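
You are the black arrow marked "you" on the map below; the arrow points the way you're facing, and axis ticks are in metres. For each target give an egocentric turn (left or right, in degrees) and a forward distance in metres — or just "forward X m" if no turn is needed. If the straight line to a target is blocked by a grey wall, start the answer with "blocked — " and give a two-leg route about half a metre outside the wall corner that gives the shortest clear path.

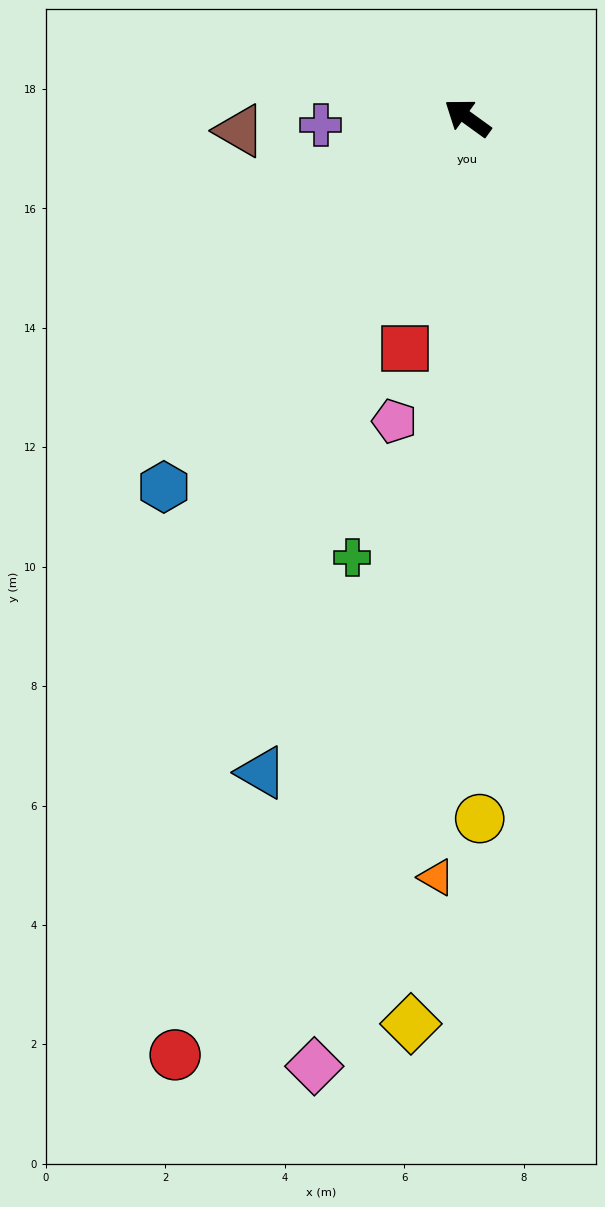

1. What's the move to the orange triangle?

turn left 124°, forward 12.7 m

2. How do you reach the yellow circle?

turn left 127°, forward 11.7 m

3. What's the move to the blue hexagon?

turn left 86°, forward 8.0 m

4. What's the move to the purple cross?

turn left 39°, forward 2.5 m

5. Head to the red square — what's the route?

turn left 111°, forward 4.0 m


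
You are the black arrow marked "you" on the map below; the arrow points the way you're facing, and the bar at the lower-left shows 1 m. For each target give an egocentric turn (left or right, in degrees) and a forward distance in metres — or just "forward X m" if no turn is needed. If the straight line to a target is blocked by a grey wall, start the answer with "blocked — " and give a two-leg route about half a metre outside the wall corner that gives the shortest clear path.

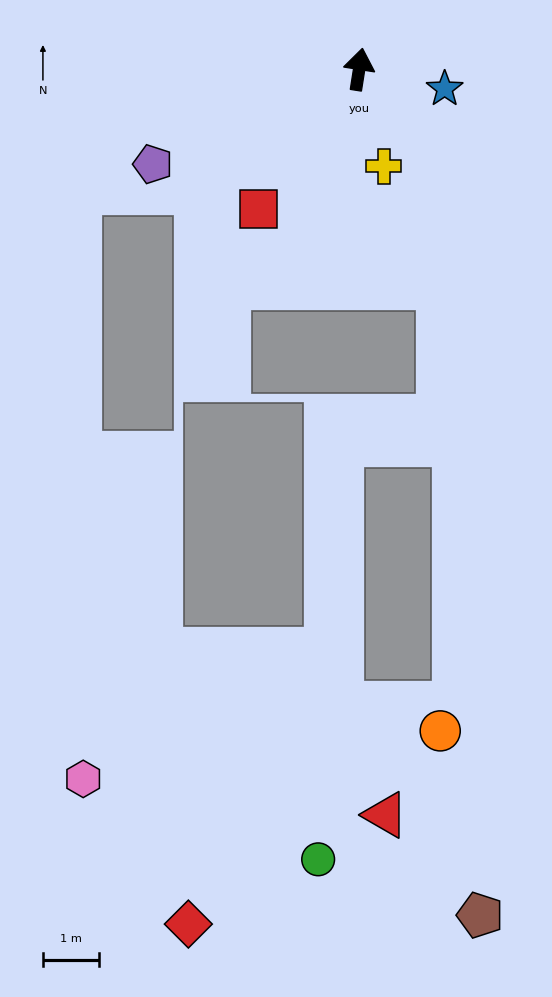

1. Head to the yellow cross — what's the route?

turn right 157°, forward 1.8 m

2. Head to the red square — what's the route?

turn left 153°, forward 3.1 m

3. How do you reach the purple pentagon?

turn left 124°, forward 4.0 m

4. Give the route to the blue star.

turn right 94°, forward 1.6 m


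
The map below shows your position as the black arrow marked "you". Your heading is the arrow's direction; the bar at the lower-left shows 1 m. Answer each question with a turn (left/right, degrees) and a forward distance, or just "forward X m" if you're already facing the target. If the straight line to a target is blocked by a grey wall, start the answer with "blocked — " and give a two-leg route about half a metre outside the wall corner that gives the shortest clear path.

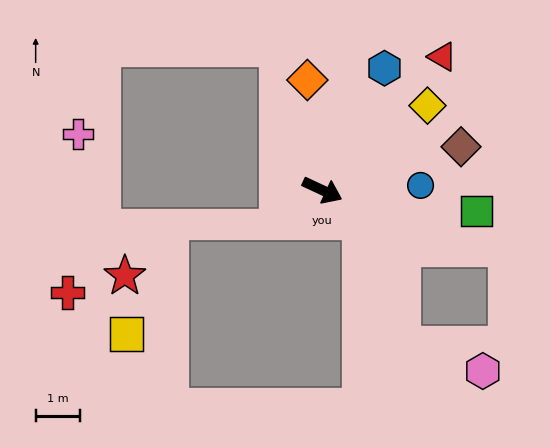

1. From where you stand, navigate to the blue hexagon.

turn left 88°, forward 3.1 m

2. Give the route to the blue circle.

turn left 28°, forward 2.2 m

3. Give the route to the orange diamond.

turn left 123°, forward 2.5 m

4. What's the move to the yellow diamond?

turn left 64°, forward 3.0 m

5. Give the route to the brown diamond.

turn left 42°, forward 3.3 m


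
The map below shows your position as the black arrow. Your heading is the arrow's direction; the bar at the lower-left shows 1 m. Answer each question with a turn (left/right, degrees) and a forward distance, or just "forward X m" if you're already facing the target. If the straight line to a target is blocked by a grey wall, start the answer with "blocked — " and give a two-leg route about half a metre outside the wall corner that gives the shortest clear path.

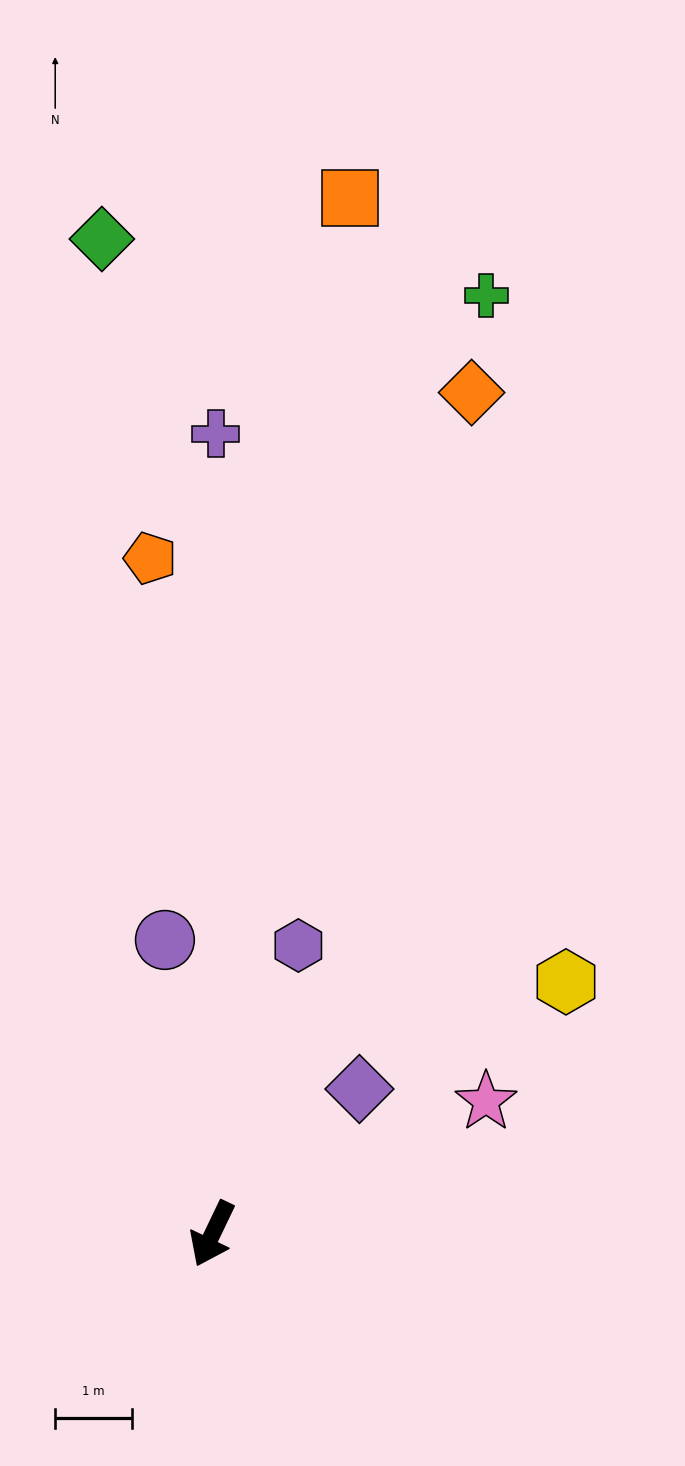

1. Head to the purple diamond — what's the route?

turn left 160°, forward 2.7 m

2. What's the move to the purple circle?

turn right 145°, forward 3.9 m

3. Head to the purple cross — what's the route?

turn right 155°, forward 10.5 m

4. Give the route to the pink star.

turn left 141°, forward 4.0 m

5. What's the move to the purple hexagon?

turn right 171°, forward 3.9 m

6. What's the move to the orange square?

turn right 162°, forward 13.7 m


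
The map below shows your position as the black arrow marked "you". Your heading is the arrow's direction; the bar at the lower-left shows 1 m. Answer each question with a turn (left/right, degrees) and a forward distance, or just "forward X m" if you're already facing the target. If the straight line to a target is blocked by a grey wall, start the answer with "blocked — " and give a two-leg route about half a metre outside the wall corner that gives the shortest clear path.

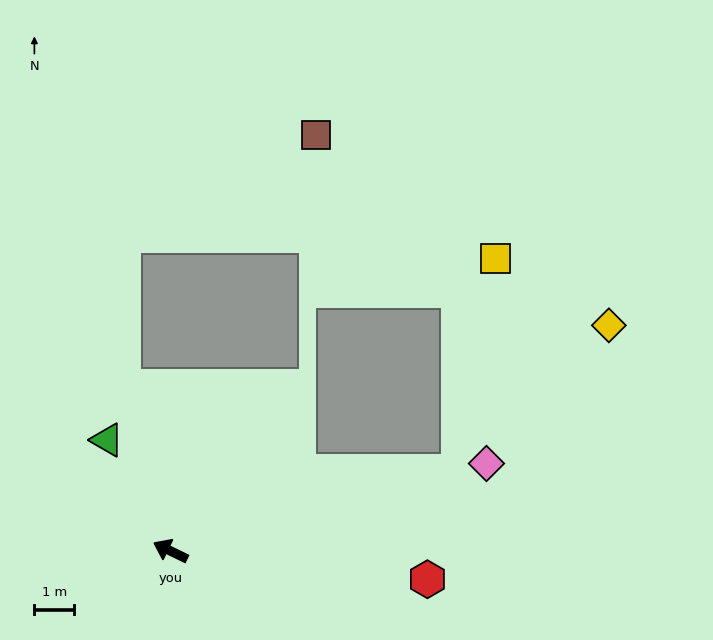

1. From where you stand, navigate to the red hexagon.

turn right 160°, forward 6.5 m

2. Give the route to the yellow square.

blocked — turn right 139°, forward 7.5 m, then turn left 65°, forward 5.4 m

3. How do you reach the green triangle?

turn right 34°, forward 3.2 m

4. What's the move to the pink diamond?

turn right 139°, forward 8.2 m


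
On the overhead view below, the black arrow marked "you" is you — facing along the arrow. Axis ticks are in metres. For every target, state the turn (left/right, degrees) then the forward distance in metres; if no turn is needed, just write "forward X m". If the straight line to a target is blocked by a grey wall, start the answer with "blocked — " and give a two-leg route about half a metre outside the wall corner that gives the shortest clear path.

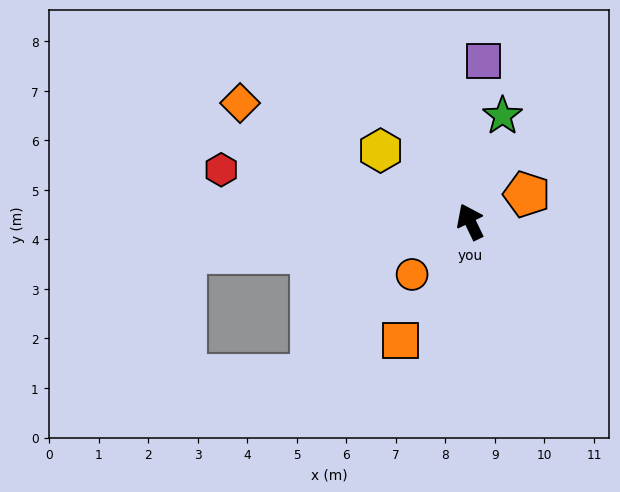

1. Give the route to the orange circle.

turn left 106°, forward 1.6 m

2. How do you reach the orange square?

turn left 124°, forward 2.8 m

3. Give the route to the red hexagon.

turn left 52°, forward 5.1 m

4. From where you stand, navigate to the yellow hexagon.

turn left 26°, forward 2.3 m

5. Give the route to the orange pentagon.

turn right 90°, forward 1.3 m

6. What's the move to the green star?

turn right 43°, forward 2.2 m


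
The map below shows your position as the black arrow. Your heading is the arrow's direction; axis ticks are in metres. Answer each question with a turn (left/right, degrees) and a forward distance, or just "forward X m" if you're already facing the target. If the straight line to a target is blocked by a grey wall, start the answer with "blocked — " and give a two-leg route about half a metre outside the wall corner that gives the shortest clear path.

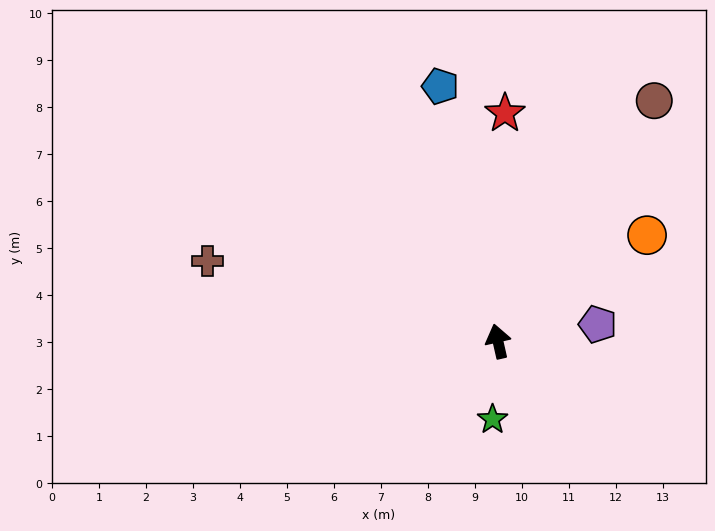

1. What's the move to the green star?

turn left 163°, forward 1.7 m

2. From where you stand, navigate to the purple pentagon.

turn right 93°, forward 2.2 m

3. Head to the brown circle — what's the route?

turn right 46°, forward 6.1 m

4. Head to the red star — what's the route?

turn right 15°, forward 4.9 m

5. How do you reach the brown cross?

turn left 62°, forward 6.4 m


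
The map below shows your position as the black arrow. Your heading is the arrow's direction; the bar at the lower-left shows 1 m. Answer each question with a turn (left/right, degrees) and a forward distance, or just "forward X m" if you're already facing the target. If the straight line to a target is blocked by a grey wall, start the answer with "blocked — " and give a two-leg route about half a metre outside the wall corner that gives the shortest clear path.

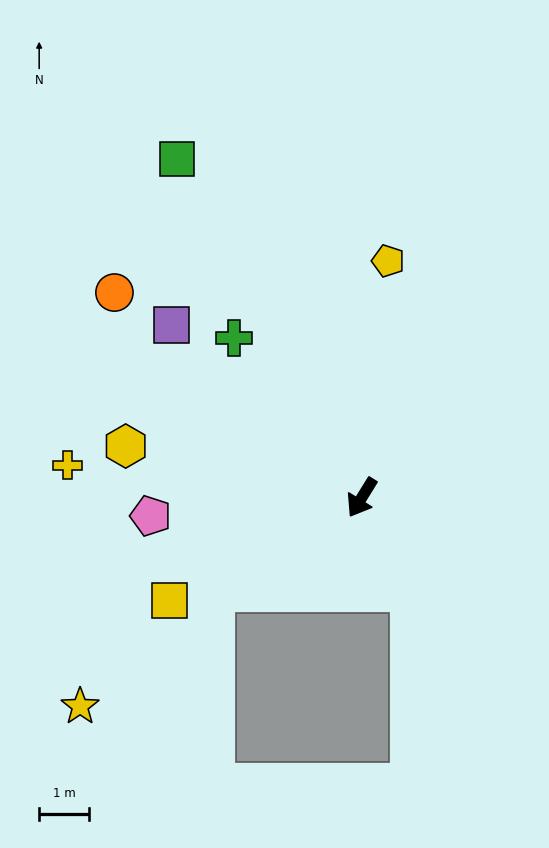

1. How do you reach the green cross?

turn right 109°, forward 4.1 m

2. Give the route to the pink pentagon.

turn right 53°, forward 4.3 m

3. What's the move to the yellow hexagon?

turn right 71°, forward 4.9 m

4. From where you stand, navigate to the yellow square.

turn right 30°, forward 4.4 m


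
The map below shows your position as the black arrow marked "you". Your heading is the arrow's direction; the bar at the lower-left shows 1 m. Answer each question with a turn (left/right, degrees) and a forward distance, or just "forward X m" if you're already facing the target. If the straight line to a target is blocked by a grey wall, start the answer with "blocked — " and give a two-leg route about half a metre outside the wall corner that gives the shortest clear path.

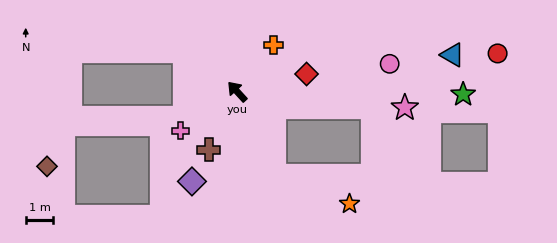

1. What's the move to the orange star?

blocked — turn left 162°, forward 3.3 m, then turn left 44°, forward 2.9 m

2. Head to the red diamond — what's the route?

turn right 118°, forward 2.6 m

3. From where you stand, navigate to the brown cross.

turn left 112°, forward 2.3 m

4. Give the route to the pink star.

turn right 138°, forward 6.1 m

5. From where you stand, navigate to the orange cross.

turn right 81°, forward 2.1 m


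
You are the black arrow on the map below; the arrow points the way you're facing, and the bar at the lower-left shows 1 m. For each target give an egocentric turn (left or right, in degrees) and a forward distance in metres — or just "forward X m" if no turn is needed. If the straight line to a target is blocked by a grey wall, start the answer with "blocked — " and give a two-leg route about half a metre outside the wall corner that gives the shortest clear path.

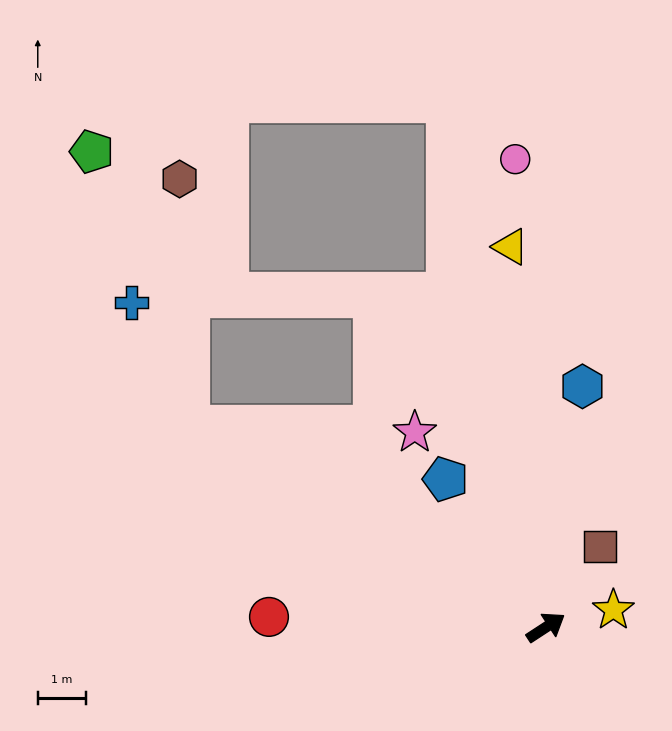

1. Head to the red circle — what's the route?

turn left 145°, forward 5.8 m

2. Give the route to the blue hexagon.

turn left 48°, forward 5.1 m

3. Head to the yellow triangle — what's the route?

turn left 62°, forward 7.9 m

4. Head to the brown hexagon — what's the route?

blocked — turn left 117°, forward 8.5 m, then turn right 58°, forward 5.1 m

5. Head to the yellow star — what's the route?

turn right 19°, forward 1.4 m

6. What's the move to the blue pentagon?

turn left 91°, forward 3.7 m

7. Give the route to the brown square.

turn left 23°, forward 2.0 m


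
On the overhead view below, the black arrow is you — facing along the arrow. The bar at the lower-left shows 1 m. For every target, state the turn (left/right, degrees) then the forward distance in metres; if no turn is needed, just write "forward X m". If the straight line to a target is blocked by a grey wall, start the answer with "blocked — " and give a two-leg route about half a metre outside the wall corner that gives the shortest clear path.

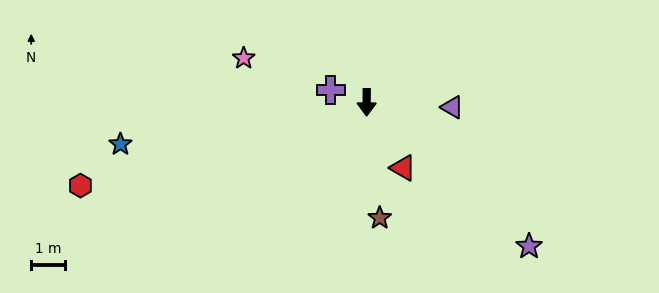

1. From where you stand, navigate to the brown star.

turn left 7°, forward 3.4 m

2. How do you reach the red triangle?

turn left 29°, forward 2.2 m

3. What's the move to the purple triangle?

turn left 87°, forward 2.5 m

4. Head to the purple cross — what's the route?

turn right 109°, forward 1.1 m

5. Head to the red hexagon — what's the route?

turn right 73°, forward 8.8 m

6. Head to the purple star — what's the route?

turn left 49°, forward 6.4 m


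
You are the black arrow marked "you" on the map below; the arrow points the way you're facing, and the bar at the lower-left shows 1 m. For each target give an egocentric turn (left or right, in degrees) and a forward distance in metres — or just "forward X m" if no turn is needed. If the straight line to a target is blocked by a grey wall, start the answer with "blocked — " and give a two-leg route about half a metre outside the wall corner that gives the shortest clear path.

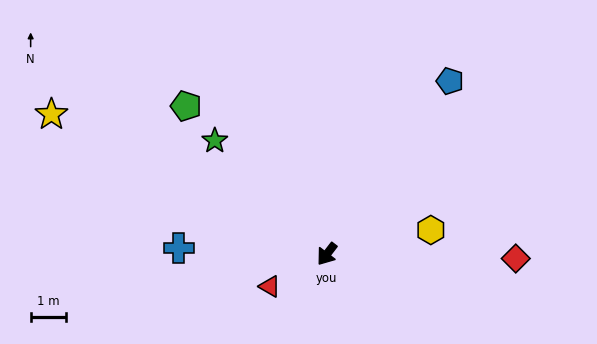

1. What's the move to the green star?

turn right 98°, forward 4.5 m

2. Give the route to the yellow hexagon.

turn left 141°, forward 3.0 m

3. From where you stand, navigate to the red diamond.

turn left 126°, forward 5.3 m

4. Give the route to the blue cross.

turn right 55°, forward 4.2 m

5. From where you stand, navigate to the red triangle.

turn right 23°, forward 1.8 m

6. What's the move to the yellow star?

turn right 79°, forward 8.7 m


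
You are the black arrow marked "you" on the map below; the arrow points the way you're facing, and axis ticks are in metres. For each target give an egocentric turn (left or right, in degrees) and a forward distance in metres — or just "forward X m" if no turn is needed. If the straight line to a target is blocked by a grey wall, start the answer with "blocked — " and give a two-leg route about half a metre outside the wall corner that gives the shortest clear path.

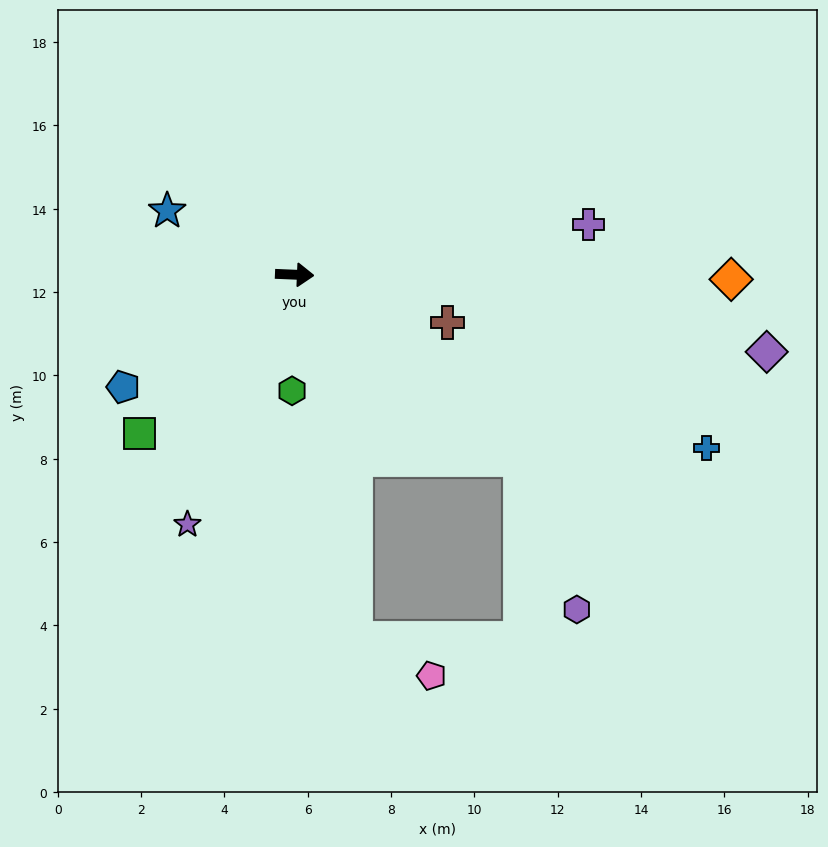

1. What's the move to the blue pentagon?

turn right 144°, forward 4.9 m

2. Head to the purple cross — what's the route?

turn left 12°, forward 7.1 m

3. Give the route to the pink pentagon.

blocked — turn right 78°, forward 8.9 m, then turn left 55°, forward 2.0 m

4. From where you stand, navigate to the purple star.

turn right 111°, forward 6.5 m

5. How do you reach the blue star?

turn left 156°, forward 3.4 m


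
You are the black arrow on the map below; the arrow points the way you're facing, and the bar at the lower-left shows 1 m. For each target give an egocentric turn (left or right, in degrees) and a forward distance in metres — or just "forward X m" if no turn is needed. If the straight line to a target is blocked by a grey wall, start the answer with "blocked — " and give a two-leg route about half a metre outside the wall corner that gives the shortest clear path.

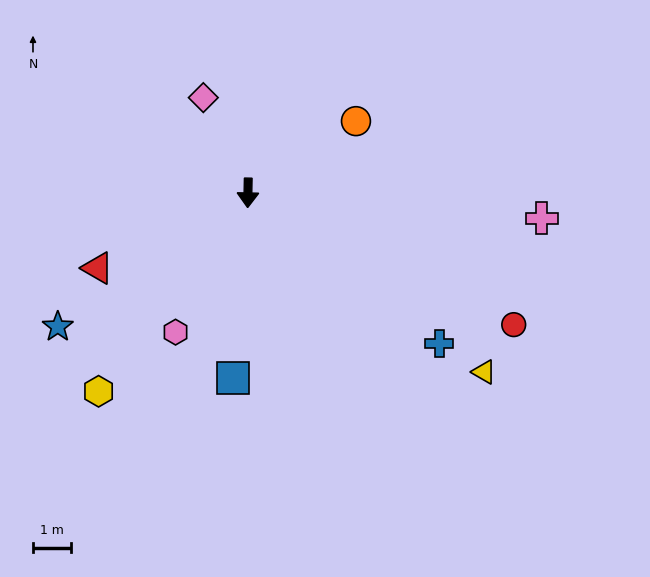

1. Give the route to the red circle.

turn left 65°, forward 7.7 m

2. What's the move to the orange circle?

turn left 125°, forward 3.4 m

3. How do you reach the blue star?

turn right 54°, forward 6.0 m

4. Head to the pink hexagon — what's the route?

turn right 26°, forward 4.1 m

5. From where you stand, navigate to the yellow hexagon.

turn right 36°, forward 6.5 m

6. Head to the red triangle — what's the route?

turn right 62°, forward 4.4 m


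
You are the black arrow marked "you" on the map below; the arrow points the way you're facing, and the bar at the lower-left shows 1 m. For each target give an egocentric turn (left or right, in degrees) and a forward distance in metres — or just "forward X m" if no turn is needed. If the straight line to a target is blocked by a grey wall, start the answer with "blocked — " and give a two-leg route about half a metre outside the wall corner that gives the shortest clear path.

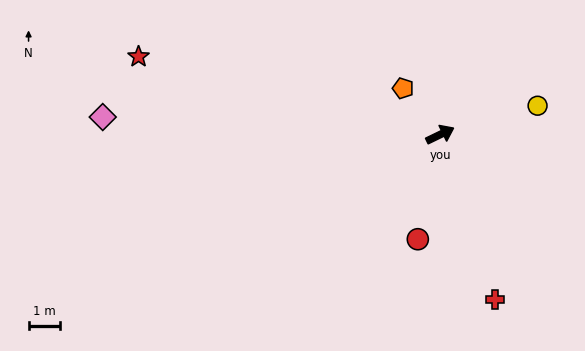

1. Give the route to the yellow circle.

turn right 9°, forward 3.2 m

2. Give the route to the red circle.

turn right 128°, forward 3.4 m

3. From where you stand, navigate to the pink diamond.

turn left 151°, forward 10.6 m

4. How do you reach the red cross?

turn right 97°, forward 5.4 m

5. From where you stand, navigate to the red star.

turn left 140°, forward 9.8 m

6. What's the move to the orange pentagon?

turn left 103°, forward 1.9 m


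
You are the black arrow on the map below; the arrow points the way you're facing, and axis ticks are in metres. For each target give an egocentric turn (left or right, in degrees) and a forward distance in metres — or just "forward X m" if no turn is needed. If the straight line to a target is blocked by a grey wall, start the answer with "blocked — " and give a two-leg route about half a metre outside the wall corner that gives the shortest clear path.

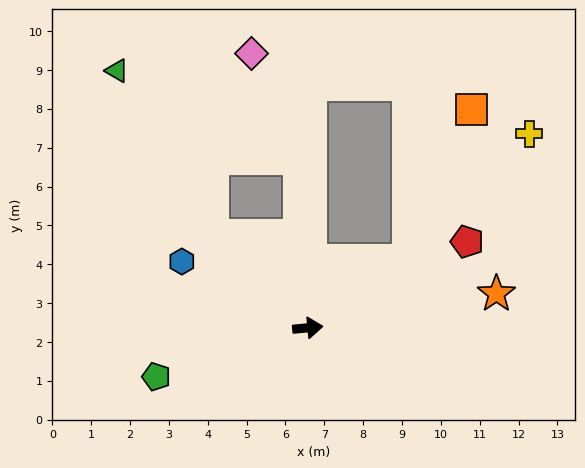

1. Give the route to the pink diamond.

blocked — turn left 87°, forward 4.4 m, then turn left 22°, forward 3.0 m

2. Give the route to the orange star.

turn left 5°, forward 4.9 m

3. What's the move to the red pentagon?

turn left 23°, forward 4.7 m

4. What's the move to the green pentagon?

turn right 168°, forward 4.1 m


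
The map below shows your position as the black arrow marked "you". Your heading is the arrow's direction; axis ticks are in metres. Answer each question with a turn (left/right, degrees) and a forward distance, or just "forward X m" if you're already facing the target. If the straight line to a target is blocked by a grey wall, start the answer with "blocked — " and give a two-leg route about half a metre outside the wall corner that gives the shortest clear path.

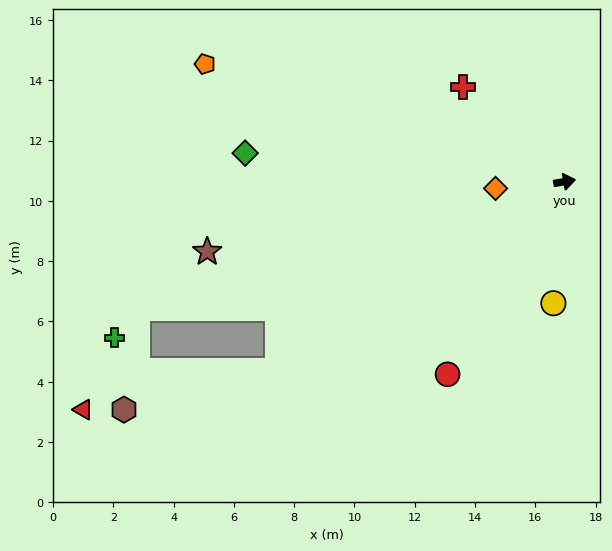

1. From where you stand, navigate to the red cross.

turn left 127°, forward 4.6 m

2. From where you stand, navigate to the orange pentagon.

turn left 152°, forward 12.6 m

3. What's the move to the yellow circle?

turn right 105°, forward 4.1 m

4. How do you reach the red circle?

turn right 131°, forward 7.5 m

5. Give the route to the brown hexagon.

blocked — turn right 157°, forward 11.4 m, then turn right 19°, forward 5.3 m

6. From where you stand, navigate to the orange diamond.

turn left 176°, forward 2.3 m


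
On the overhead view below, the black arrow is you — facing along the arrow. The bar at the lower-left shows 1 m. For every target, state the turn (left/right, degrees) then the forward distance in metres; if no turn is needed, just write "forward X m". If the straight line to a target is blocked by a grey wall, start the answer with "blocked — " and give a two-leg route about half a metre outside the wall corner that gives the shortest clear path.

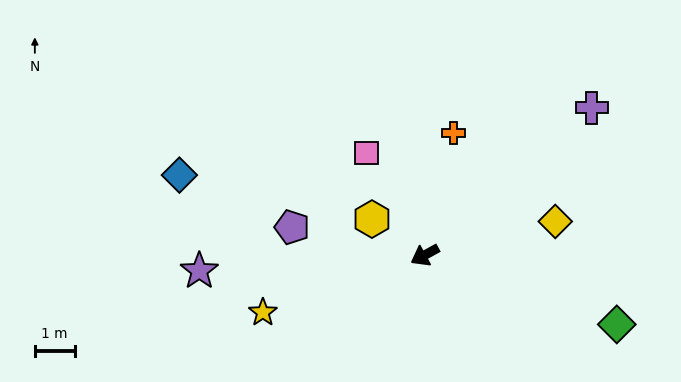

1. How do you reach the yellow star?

turn right 9°, forward 4.3 m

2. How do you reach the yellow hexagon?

turn right 63°, forward 1.6 m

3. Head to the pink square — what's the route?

turn right 89°, forward 3.0 m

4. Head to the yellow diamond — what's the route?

turn left 166°, forward 3.4 m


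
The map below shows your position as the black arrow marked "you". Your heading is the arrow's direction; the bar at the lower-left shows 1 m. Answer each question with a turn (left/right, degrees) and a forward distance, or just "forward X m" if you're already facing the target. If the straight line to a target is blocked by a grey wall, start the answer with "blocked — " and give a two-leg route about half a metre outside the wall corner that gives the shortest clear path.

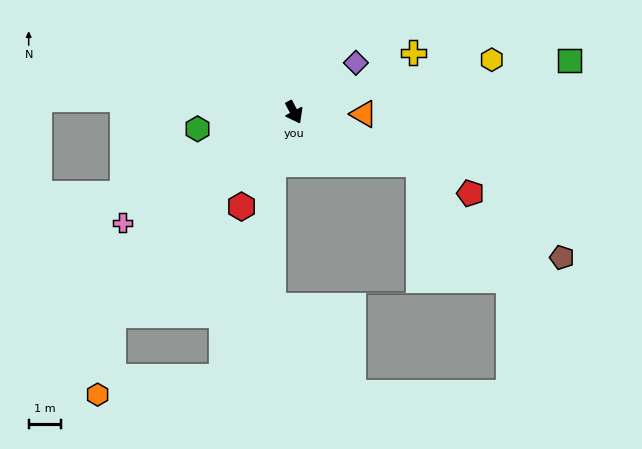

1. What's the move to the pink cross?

turn right 85°, forward 6.2 m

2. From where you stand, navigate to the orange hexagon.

blocked — turn right 70°, forward 8.3 m, then turn left 32°, forward 2.5 m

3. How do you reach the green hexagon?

turn right 108°, forward 3.0 m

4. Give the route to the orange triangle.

turn left 60°, forward 2.1 m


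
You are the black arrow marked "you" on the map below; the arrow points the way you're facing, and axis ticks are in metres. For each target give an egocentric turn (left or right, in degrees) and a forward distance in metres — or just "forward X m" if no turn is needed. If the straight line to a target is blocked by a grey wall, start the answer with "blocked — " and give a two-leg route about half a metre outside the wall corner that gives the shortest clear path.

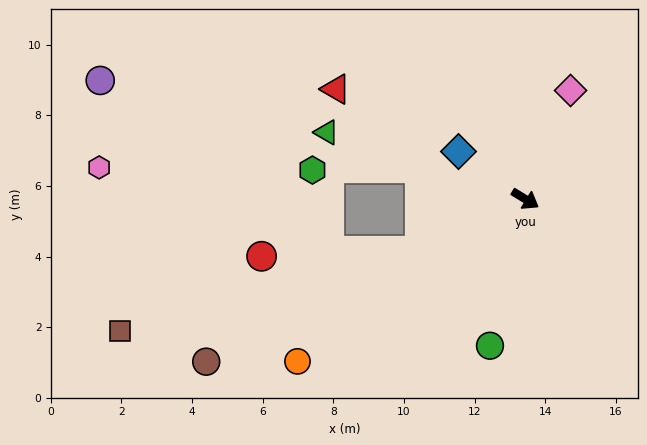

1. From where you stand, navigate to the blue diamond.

turn left 176°, forward 2.3 m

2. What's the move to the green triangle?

turn right 167°, forward 5.9 m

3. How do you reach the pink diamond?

turn left 99°, forward 3.3 m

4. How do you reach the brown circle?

turn right 122°, forward 10.1 m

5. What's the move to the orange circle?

turn right 113°, forward 7.9 m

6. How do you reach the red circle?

blocked — turn right 122°, forward 3.3 m, then turn right 25°, forward 4.5 m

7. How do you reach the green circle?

turn right 72°, forward 4.3 m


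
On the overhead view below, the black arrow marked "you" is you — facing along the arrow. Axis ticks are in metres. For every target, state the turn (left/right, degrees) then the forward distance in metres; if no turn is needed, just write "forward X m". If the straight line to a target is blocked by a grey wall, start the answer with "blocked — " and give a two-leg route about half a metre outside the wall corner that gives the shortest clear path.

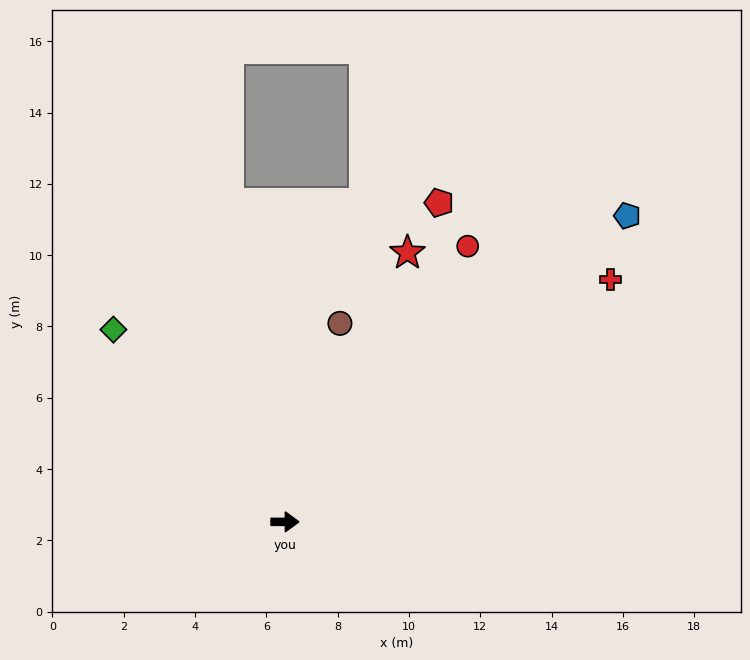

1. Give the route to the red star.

turn left 66°, forward 8.3 m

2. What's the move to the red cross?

turn left 37°, forward 11.4 m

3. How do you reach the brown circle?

turn left 75°, forward 5.8 m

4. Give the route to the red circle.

turn left 56°, forward 9.3 m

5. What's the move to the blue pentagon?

turn left 42°, forward 12.9 m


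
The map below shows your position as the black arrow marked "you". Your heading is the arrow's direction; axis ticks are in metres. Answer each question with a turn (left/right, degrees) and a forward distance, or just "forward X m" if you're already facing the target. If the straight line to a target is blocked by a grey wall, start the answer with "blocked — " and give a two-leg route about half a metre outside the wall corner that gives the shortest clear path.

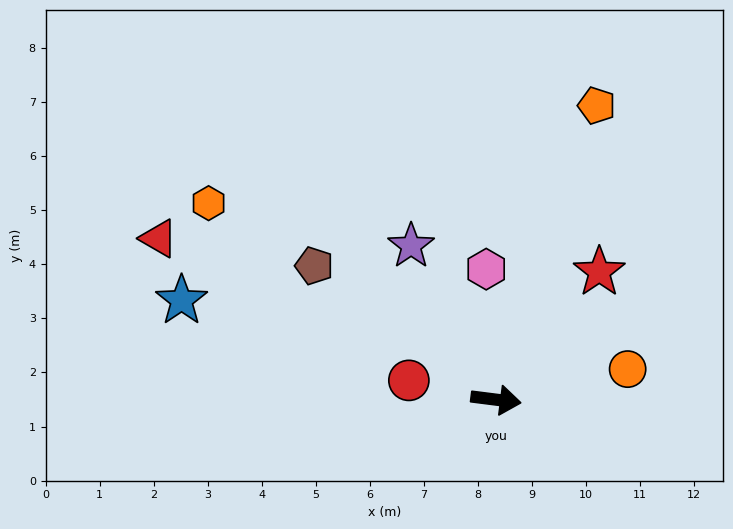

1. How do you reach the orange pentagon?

turn left 78°, forward 5.7 m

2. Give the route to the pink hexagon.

turn left 102°, forward 2.4 m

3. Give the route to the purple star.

turn left 126°, forward 3.2 m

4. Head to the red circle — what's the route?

turn left 175°, forward 1.7 m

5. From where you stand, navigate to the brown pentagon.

turn left 151°, forward 4.2 m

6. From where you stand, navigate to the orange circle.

turn left 20°, forward 2.5 m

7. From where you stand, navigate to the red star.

turn left 58°, forward 3.0 m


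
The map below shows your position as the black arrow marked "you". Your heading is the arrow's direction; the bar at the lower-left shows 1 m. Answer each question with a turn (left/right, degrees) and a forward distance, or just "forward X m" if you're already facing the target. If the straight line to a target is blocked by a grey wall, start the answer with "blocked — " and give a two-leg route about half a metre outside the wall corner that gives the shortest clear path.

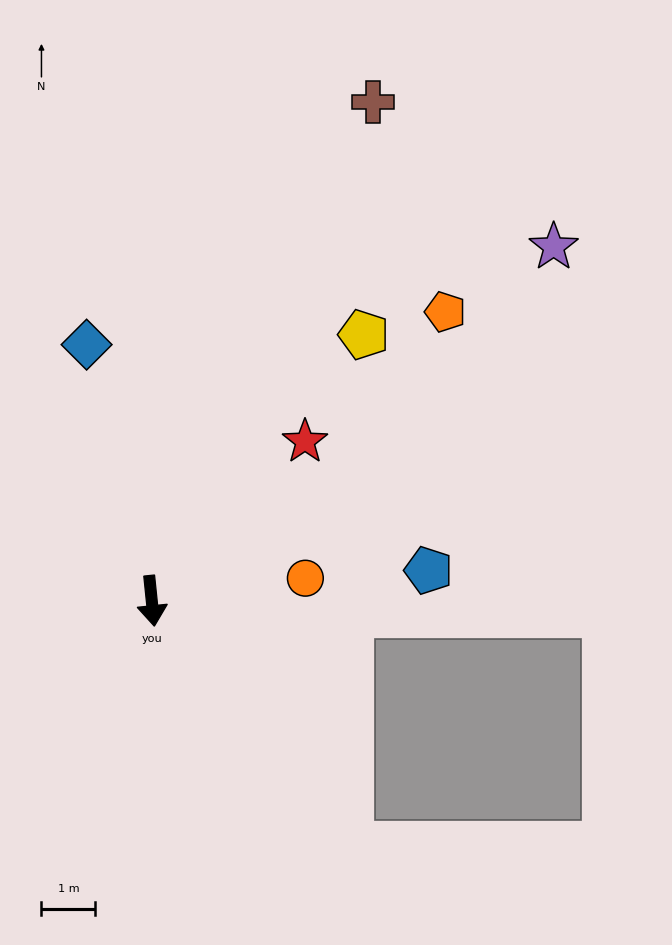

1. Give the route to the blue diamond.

turn right 172°, forward 4.9 m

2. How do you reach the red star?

turn left 130°, forward 4.1 m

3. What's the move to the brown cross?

turn left 150°, forward 10.1 m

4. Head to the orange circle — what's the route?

turn left 93°, forward 2.9 m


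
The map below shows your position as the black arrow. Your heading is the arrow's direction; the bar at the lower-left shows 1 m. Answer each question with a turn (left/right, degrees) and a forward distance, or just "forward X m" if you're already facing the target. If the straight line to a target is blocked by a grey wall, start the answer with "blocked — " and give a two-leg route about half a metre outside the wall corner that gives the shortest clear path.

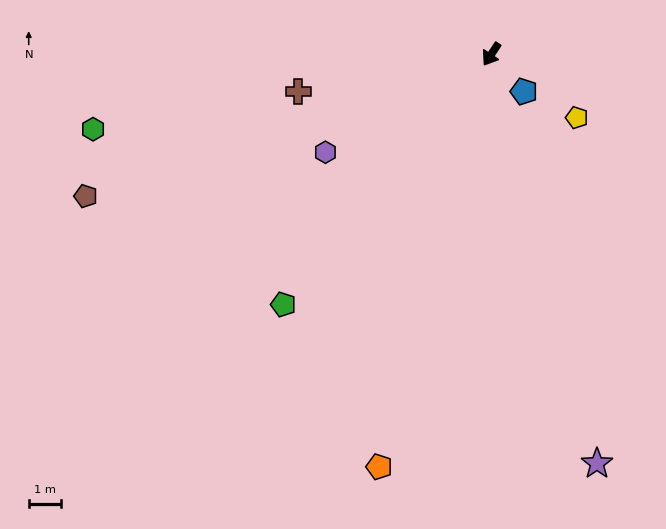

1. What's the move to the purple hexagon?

turn right 26°, forward 5.9 m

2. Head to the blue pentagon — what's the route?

turn left 75°, forward 1.5 m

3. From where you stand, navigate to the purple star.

turn left 48°, forward 13.0 m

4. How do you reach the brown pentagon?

turn right 37°, forward 13.2 m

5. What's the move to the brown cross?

turn right 46°, forward 6.1 m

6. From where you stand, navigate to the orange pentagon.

turn left 18°, forward 13.1 m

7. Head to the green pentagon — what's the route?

turn right 6°, forward 10.0 m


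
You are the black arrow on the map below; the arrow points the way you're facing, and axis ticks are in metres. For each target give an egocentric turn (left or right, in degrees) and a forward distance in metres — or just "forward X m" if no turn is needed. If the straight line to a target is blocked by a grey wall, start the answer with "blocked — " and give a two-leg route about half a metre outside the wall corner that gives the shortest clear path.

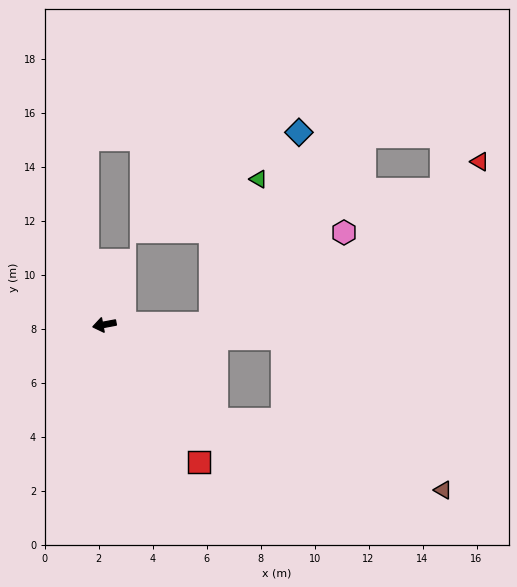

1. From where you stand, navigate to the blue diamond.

blocked — turn left 170°, forward 3.9 m, then turn left 64°, forward 7.8 m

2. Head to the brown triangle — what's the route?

blocked — turn left 129°, forward 5.5 m, then turn left 23°, forward 8.8 m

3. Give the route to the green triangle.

blocked — turn left 170°, forward 3.9 m, then turn left 71°, forward 5.6 m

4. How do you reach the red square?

turn left 114°, forward 6.2 m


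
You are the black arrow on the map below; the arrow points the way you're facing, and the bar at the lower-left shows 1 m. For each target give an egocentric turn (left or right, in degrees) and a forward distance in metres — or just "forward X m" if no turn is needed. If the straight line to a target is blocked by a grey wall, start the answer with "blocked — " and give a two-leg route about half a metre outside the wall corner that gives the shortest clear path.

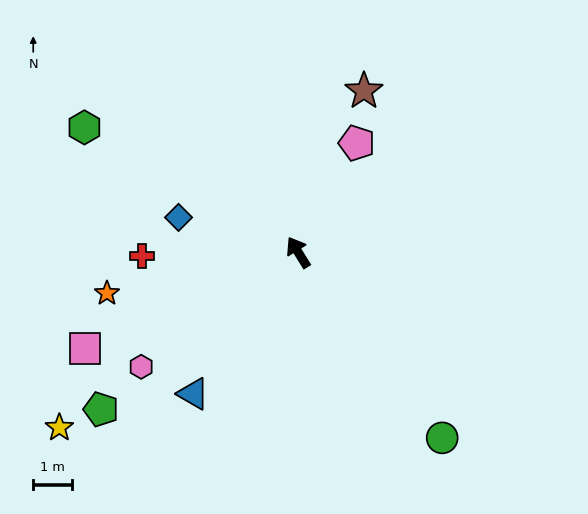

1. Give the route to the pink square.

turn left 83°, forward 6.1 m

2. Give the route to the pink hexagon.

turn left 94°, forward 5.1 m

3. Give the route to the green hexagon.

turn left 28°, forward 6.5 m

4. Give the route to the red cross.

turn left 60°, forward 4.1 m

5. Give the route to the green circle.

turn right 174°, forward 6.1 m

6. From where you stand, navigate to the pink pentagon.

turn right 60°, forward 3.2 m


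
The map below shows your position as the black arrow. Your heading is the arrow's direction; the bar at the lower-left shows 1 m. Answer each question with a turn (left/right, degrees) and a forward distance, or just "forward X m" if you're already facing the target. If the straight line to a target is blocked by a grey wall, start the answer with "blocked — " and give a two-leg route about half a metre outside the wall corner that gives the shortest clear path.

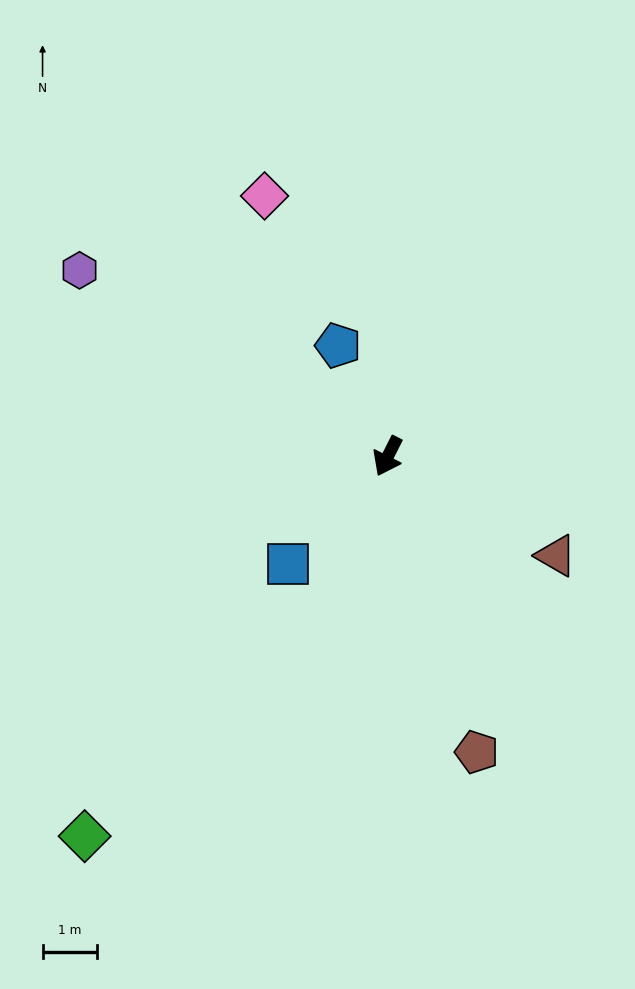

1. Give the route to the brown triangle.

turn left 86°, forward 3.6 m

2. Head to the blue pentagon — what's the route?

turn right 129°, forward 2.2 m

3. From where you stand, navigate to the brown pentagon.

turn left 44°, forward 5.6 m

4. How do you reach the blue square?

turn right 16°, forward 2.7 m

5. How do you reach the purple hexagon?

turn right 94°, forward 6.6 m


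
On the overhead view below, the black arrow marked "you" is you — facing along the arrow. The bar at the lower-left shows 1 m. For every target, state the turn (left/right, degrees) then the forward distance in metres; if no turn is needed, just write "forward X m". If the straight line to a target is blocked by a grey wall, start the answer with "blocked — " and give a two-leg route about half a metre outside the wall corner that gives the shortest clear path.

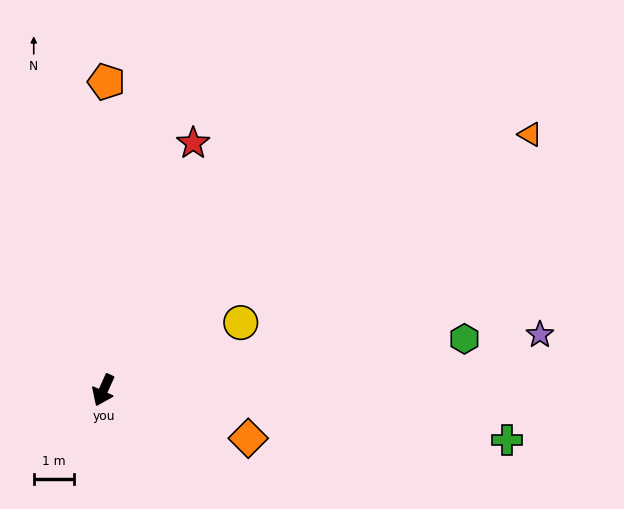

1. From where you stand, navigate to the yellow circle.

turn left 141°, forward 3.8 m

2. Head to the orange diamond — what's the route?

turn left 96°, forward 3.8 m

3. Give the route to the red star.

turn right 176°, forward 6.6 m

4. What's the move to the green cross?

turn left 107°, forward 10.2 m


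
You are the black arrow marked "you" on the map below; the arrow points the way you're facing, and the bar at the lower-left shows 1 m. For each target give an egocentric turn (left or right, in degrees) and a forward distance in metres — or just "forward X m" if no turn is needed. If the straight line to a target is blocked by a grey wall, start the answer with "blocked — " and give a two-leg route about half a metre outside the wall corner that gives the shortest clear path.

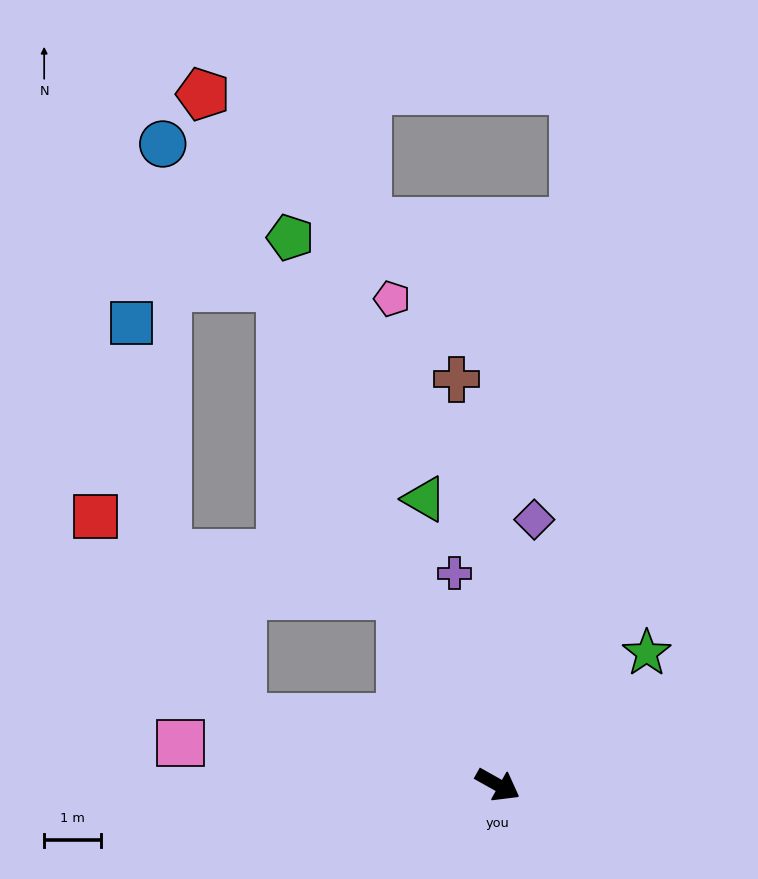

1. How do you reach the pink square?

turn right 158°, forward 5.7 m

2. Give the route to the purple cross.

turn left 131°, forward 3.8 m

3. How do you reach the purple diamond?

turn left 111°, forward 4.8 m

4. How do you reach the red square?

blocked — turn right 165°, forward 4.7 m, then turn right 40°, forward 4.4 m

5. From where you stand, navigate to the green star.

turn left 71°, forward 3.5 m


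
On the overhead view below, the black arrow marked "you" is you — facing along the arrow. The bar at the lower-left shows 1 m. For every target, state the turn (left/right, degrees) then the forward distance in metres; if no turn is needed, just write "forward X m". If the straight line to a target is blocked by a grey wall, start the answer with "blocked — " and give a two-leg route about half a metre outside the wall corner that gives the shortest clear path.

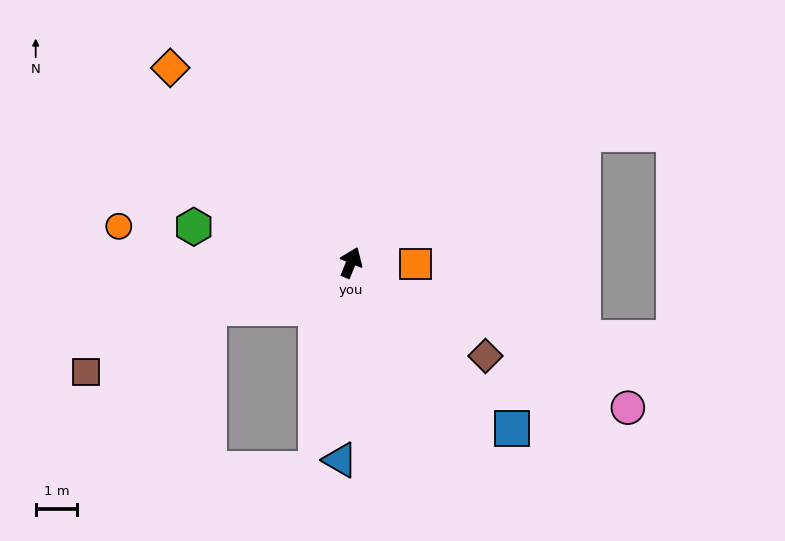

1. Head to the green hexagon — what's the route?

turn left 100°, forward 3.9 m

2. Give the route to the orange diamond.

turn left 65°, forward 6.4 m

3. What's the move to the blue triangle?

turn right 161°, forward 4.7 m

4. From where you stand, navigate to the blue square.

turn right 114°, forward 5.5 m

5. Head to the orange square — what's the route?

turn right 69°, forward 1.5 m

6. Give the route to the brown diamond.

turn right 102°, forward 3.9 m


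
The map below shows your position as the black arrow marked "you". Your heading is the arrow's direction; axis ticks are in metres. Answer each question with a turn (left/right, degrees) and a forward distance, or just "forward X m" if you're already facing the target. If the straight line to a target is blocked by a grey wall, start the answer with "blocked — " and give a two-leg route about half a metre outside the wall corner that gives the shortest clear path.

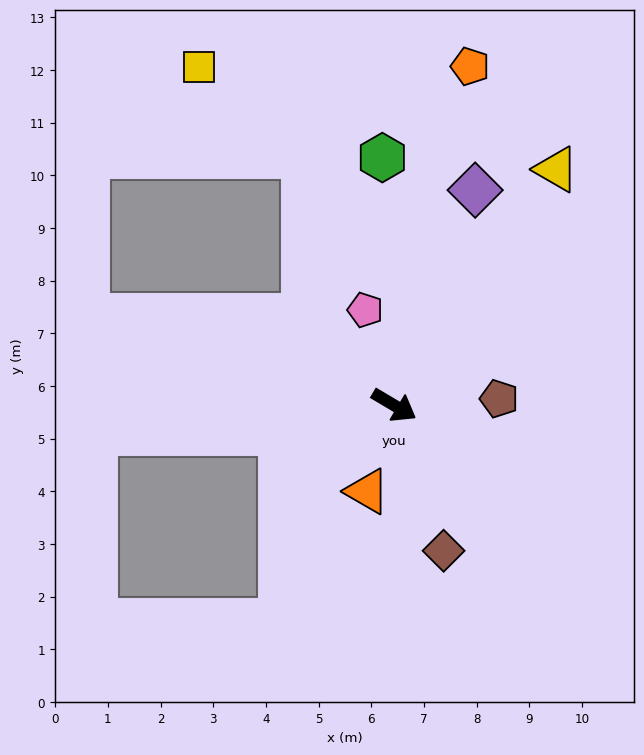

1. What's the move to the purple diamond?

turn left 100°, forward 4.4 m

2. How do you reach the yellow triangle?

turn left 86°, forward 5.4 m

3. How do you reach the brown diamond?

turn right 41°, forward 2.9 m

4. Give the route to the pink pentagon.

turn left 138°, forward 1.9 m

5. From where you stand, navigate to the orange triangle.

turn right 77°, forward 1.7 m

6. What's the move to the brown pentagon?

turn left 34°, forward 2.0 m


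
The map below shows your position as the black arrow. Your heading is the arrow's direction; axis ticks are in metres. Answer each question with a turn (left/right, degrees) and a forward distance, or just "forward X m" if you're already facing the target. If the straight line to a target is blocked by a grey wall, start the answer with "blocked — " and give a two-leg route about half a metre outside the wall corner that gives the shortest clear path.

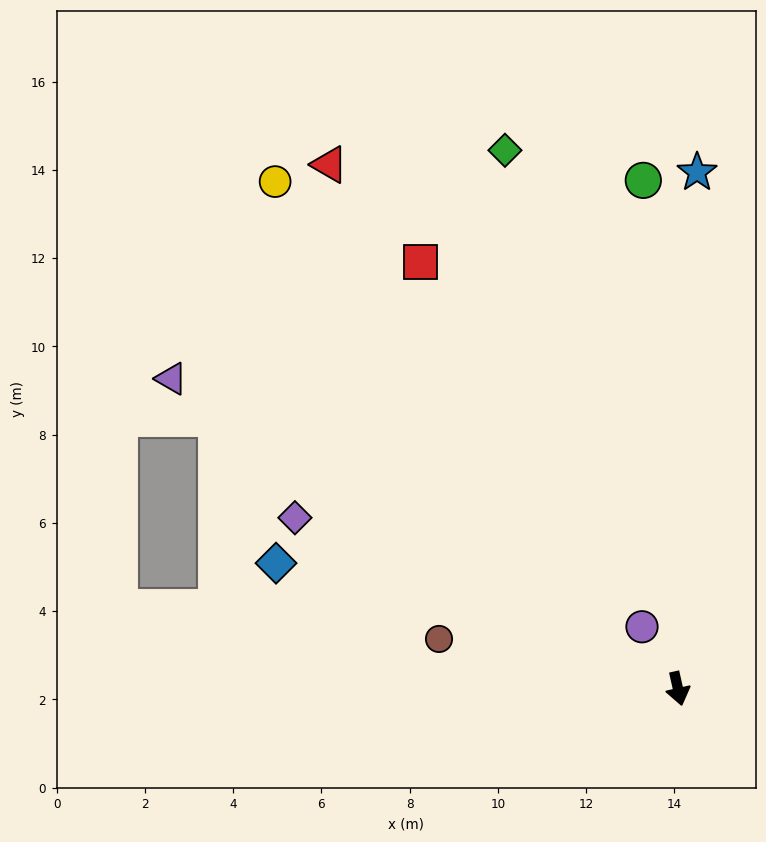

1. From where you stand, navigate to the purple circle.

turn right 162°, forward 1.6 m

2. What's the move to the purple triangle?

turn right 134°, forward 13.5 m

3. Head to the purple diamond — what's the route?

turn right 127°, forward 9.5 m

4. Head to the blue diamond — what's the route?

turn right 120°, forward 9.5 m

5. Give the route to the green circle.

turn left 171°, forward 11.5 m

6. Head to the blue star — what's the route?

turn left 165°, forward 11.7 m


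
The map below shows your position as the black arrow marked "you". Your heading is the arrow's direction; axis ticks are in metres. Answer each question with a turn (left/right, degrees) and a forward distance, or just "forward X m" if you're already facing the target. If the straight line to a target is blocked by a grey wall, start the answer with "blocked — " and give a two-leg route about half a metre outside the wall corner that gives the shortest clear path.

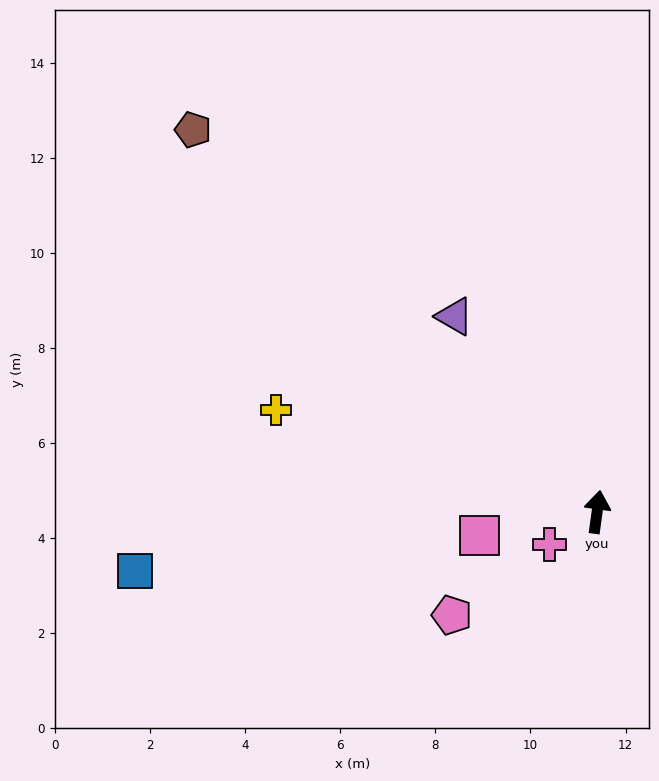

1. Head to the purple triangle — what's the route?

turn left 44°, forward 5.1 m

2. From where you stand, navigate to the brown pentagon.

turn left 54°, forward 11.7 m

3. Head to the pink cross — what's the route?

turn left 133°, forward 1.2 m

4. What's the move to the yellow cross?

turn left 80°, forward 7.1 m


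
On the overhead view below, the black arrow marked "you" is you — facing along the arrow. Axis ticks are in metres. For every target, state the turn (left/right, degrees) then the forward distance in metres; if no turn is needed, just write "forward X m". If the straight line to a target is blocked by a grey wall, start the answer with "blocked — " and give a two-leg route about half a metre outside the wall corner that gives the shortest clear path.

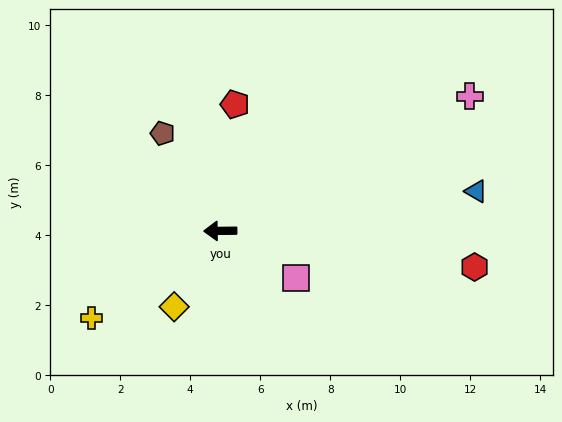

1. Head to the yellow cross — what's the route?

turn left 33°, forward 4.4 m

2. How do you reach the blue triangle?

turn right 172°, forward 7.4 m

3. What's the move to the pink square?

turn left 147°, forward 2.6 m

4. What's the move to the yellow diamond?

turn left 58°, forward 2.5 m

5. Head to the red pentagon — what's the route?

turn right 97°, forward 3.6 m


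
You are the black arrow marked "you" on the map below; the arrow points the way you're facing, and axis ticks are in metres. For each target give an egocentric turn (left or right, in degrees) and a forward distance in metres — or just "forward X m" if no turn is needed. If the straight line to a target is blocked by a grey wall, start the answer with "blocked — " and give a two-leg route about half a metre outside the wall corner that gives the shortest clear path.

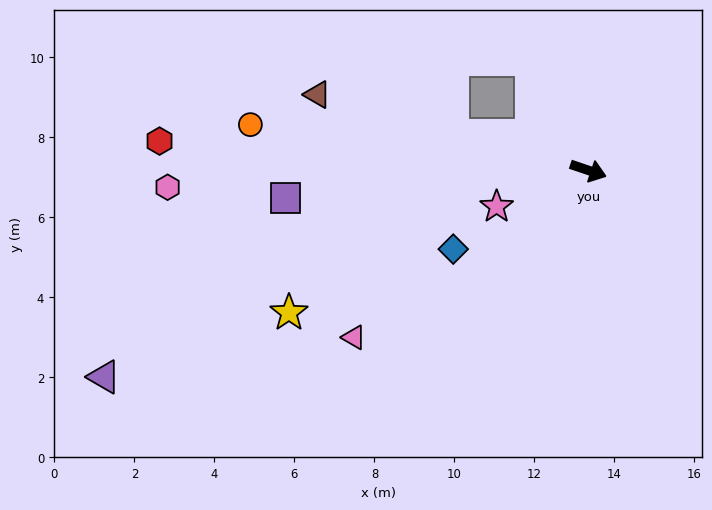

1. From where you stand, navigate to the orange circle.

turn right 169°, forward 8.5 m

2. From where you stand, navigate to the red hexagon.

turn right 165°, forward 10.7 m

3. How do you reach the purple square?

turn right 156°, forward 7.6 m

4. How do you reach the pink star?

turn right 140°, forward 2.5 m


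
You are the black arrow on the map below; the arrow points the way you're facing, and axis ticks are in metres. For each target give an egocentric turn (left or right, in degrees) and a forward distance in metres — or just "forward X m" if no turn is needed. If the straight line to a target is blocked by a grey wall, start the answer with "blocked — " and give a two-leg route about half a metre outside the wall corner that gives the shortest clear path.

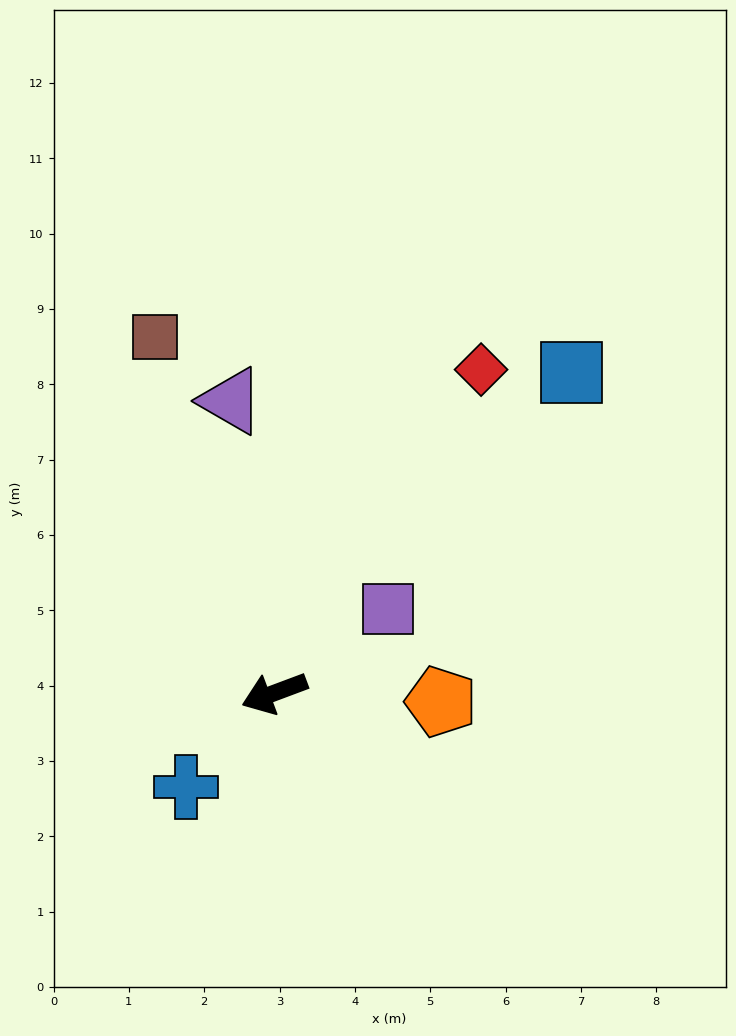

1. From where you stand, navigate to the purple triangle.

turn right 102°, forward 3.9 m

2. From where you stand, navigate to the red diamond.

turn right 143°, forward 5.1 m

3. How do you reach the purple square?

turn right 164°, forward 1.9 m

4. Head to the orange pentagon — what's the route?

turn left 156°, forward 2.2 m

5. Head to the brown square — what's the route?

turn right 92°, forward 5.0 m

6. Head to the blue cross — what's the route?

turn left 26°, forward 1.7 m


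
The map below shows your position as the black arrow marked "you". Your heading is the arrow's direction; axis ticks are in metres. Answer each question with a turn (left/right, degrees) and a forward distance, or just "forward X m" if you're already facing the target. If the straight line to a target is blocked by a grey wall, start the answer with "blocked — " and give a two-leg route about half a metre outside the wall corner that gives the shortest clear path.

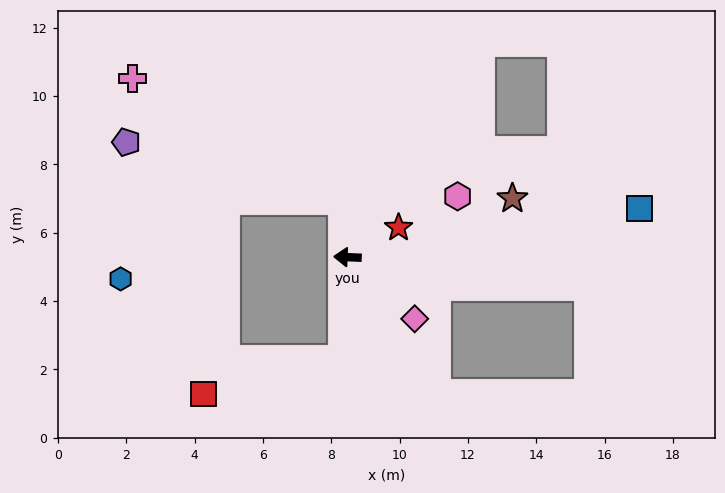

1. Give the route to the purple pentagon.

blocked — turn right 82°, forward 1.7 m, then turn left 69°, forward 6.5 m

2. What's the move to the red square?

blocked — turn left 89°, forward 3.0 m, then turn right 73°, forward 4.2 m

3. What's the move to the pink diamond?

turn left 140°, forward 2.7 m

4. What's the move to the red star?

turn right 148°, forward 1.7 m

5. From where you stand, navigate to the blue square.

turn right 168°, forward 8.7 m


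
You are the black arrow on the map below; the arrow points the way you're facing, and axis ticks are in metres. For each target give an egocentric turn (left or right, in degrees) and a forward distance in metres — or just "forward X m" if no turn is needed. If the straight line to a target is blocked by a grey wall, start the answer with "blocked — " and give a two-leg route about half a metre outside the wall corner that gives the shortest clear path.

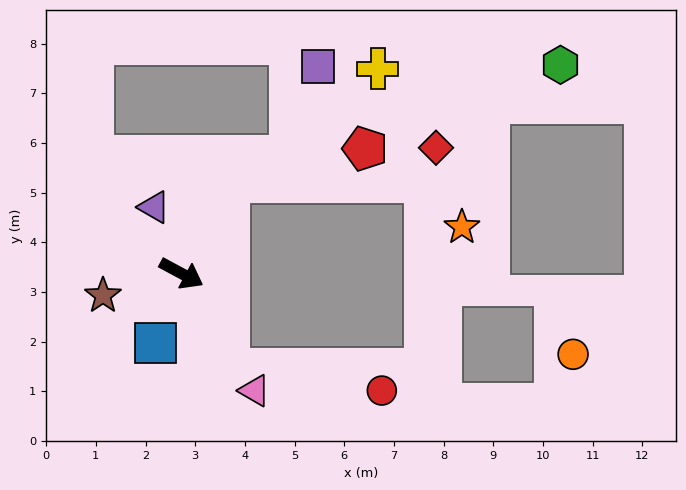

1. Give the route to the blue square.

turn right 82°, forward 1.5 m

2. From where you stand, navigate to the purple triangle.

turn left 141°, forward 1.4 m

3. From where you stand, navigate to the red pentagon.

blocked — turn left 91°, forward 2.1 m, then turn right 49°, forward 2.8 m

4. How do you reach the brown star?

turn right 136°, forward 1.6 m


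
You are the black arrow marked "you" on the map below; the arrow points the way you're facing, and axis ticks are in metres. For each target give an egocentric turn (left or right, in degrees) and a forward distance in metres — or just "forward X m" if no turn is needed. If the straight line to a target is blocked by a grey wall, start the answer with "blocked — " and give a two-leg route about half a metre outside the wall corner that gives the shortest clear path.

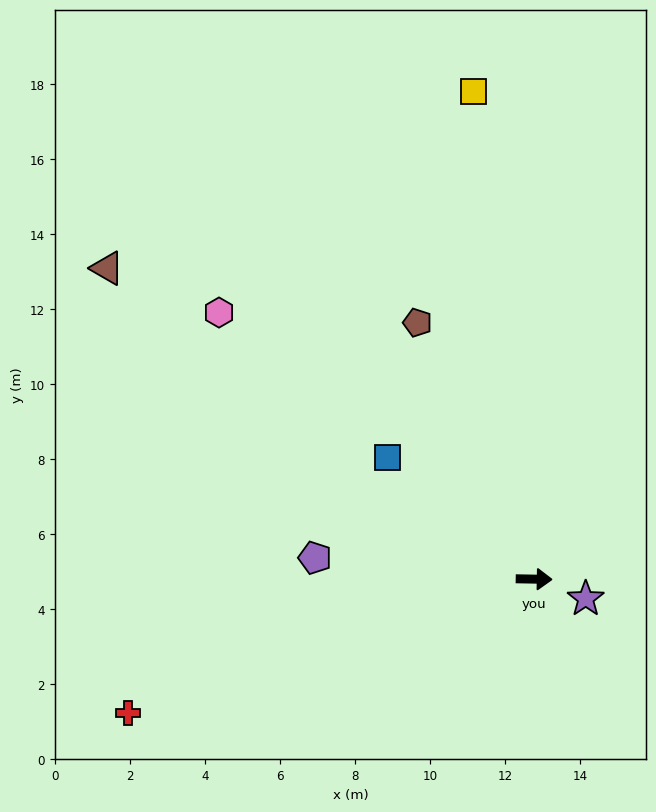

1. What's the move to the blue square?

turn left 141°, forward 5.1 m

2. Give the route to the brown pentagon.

turn left 115°, forward 7.5 m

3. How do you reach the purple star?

turn right 20°, forward 1.5 m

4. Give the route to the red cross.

turn right 161°, forward 11.4 m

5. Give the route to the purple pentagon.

turn left 175°, forward 5.9 m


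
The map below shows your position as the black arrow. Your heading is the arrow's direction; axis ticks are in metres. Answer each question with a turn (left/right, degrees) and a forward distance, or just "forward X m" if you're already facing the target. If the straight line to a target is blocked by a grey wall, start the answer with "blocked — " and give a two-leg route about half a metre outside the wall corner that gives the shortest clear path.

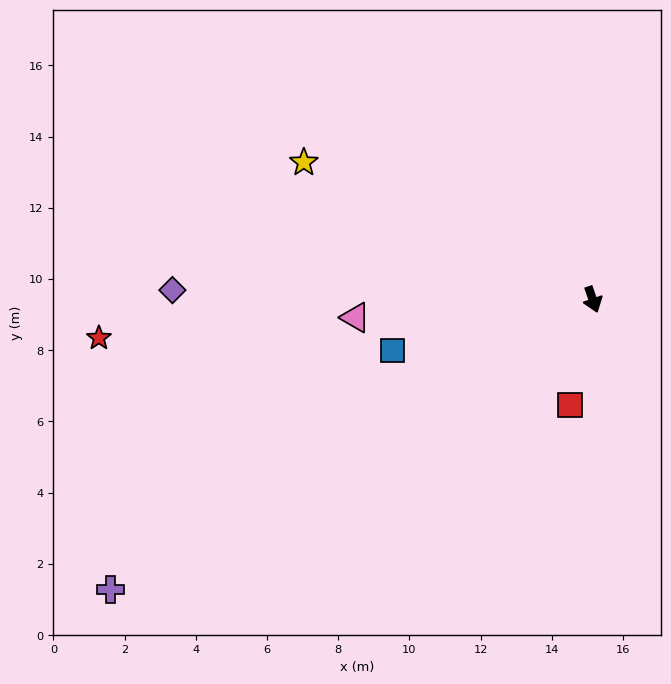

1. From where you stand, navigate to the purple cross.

turn right 78°, forward 15.8 m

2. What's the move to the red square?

turn right 31°, forward 3.0 m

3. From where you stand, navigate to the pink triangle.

turn right 105°, forward 6.7 m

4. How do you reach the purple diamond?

turn right 110°, forward 11.8 m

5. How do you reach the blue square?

turn right 95°, forward 5.8 m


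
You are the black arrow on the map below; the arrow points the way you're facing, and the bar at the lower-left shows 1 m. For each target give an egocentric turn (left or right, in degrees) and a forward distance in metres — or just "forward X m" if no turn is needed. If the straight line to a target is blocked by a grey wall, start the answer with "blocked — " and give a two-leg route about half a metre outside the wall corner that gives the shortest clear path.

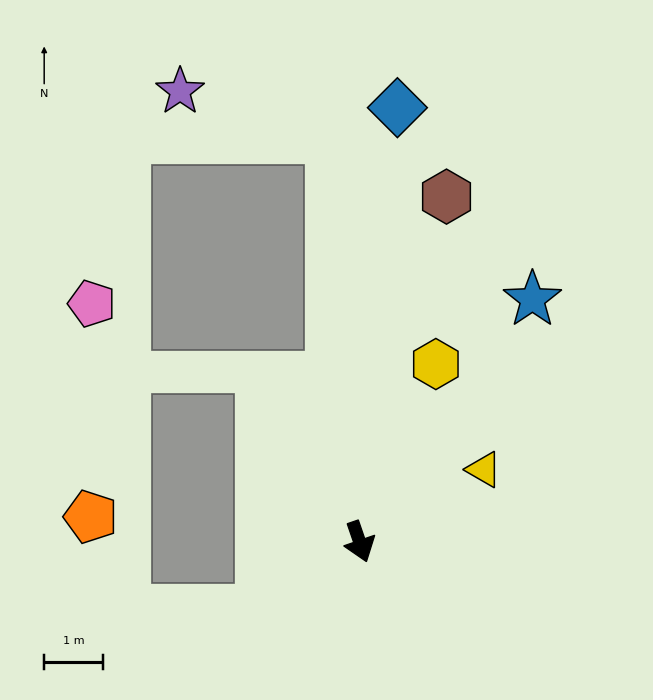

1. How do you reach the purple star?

blocked — turn left 165°, forward 6.9 m, then turn left 69°, forward 2.7 m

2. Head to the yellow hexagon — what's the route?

turn left 138°, forward 3.3 m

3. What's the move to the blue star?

turn left 126°, forward 5.1 m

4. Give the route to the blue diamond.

turn left 156°, forward 7.4 m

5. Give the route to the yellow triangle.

turn left 101°, forward 2.4 m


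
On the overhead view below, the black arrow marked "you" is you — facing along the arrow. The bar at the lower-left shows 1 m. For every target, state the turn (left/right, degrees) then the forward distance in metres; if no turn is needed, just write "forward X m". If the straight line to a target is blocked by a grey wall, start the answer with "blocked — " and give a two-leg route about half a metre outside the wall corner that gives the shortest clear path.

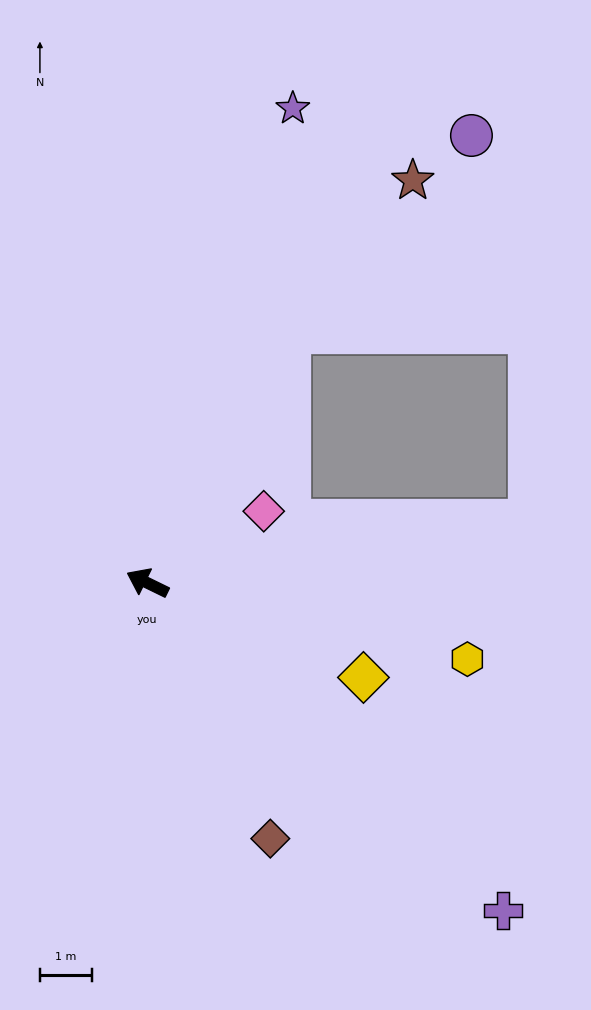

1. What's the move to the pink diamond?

turn right 122°, forward 2.6 m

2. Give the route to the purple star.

turn right 81°, forward 9.6 m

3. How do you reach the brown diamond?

turn left 142°, forward 5.5 m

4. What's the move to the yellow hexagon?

turn right 167°, forward 6.4 m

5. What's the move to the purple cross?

turn left 163°, forward 9.3 m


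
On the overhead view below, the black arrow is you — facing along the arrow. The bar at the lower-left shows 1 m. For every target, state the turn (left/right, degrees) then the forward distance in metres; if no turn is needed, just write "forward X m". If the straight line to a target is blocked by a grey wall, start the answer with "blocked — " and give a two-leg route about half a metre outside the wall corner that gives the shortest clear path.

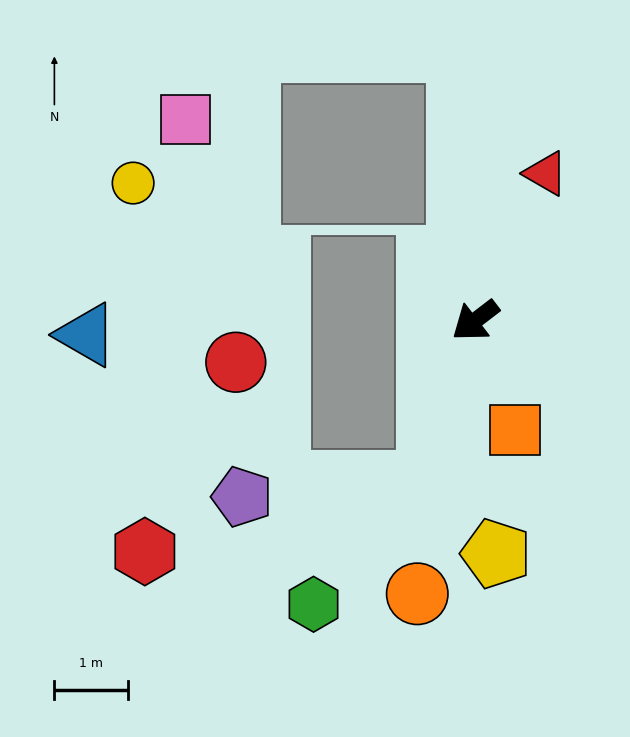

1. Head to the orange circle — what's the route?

turn left 41°, forward 3.8 m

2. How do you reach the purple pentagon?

blocked — turn left 36°, forward 2.3 m, then turn right 69°, forward 2.5 m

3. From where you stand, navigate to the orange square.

turn left 73°, forward 1.6 m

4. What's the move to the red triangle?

turn right 153°, forward 2.2 m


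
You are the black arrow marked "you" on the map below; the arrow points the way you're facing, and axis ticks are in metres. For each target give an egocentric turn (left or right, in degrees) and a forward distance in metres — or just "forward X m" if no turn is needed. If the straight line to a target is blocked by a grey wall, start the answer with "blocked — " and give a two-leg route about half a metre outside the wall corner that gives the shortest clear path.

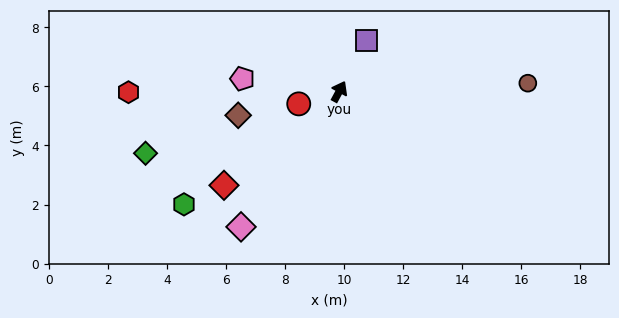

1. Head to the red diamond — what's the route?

turn left 157°, forward 5.0 m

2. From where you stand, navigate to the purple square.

forward 2.0 m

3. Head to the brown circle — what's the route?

turn right 59°, forward 6.4 m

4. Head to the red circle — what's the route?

turn left 135°, forward 1.4 m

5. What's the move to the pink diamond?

turn left 172°, forward 5.7 m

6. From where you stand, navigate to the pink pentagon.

turn left 111°, forward 3.3 m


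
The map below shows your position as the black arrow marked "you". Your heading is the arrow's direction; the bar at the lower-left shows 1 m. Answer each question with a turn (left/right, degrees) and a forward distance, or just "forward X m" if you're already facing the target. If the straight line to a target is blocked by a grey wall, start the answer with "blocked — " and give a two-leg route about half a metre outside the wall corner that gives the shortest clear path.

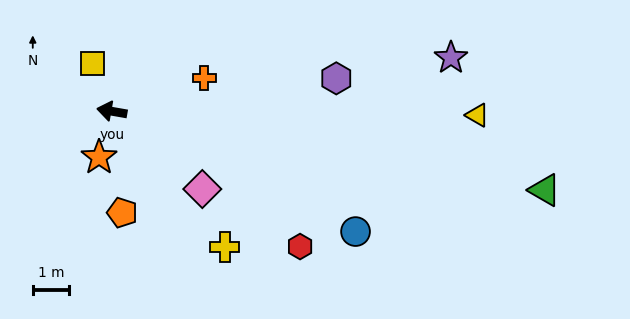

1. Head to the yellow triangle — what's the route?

turn right 171°, forward 10.1 m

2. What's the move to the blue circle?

turn left 164°, forward 7.5 m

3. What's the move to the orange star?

turn left 84°, forward 1.3 m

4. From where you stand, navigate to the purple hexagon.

turn right 162°, forward 6.2 m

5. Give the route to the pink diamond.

turn left 149°, forward 3.3 m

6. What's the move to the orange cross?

turn right 150°, forward 2.7 m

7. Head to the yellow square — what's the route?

turn right 58°, forward 1.4 m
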